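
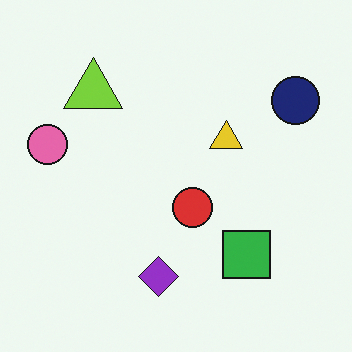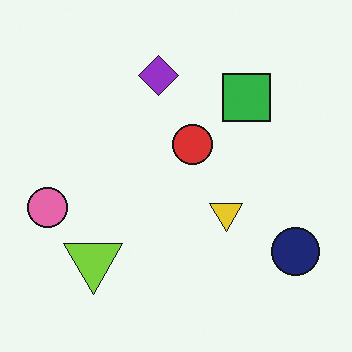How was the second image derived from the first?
The second image is the first flipped vertically (top ↔ bottom).

The purple diamond is in the bottom of the first image and the top of the second — shapes on opposite sides of the horizontal midline have swapped in a mirror flip.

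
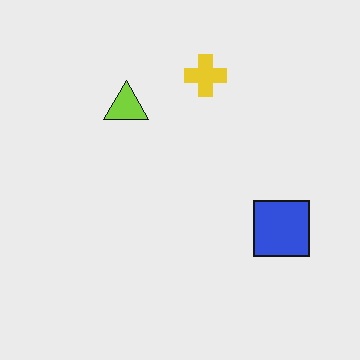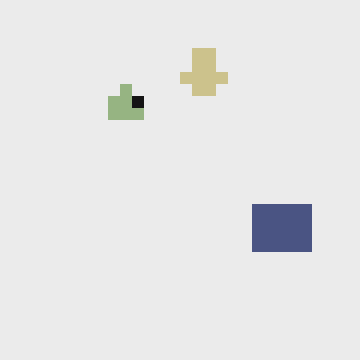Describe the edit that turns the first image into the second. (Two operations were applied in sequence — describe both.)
This is the original image heavily desaturated, then heavily pixelated into large blocks.

All colors are more muted and greyish — a global saturation change. Shapes are reduced to large square blocks; fine edges and outlines are lost — a downscale-then-upscale (mosaic) effect.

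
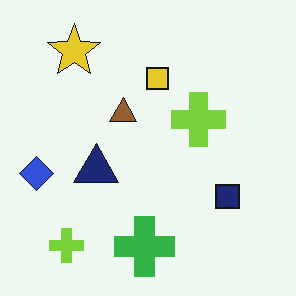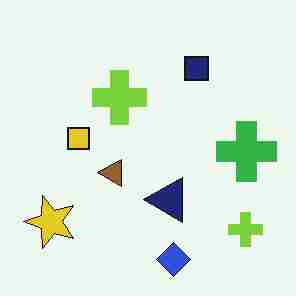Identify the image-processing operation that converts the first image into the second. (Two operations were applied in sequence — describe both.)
Rotated 90° counter-clockwise, then degraded with heavy JPEG compression.

The yellow star sits in the top-left of the first image and the bottom-left of the second — consistent with a whole-image 90° counter-clockwise rotation. Blocky 8×8 compression artifacts appear around shape edges and the flat background shows ringing — characteristic JPEG degradation.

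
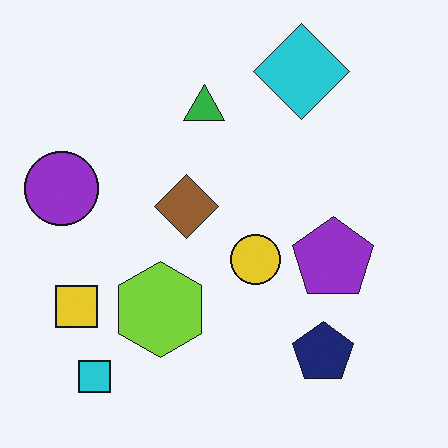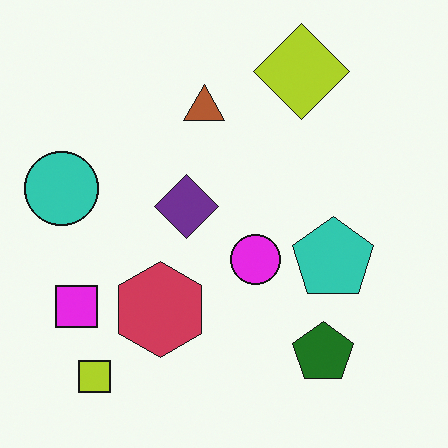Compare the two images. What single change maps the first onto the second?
The image was hue-shifted by a large amount.

Every shape's color has rotated by the same amount around the hue wheel — a uniform hue shift.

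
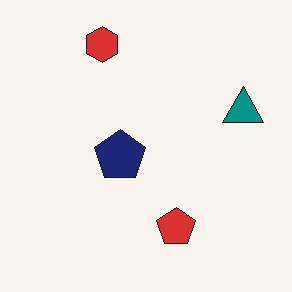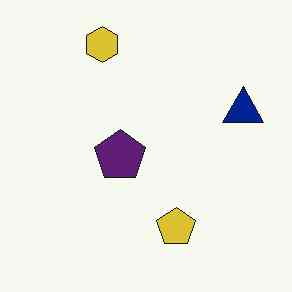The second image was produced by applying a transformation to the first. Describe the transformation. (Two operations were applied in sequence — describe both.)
The transformation is: hue-shifted by a small amount, then JPEG-compressed with visible artifacts.

Every shape's color has rotated by the same amount around the hue wheel — a uniform hue shift. Blocky 8×8 compression artifacts appear around shape edges and the flat background shows ringing — characteristic JPEG degradation.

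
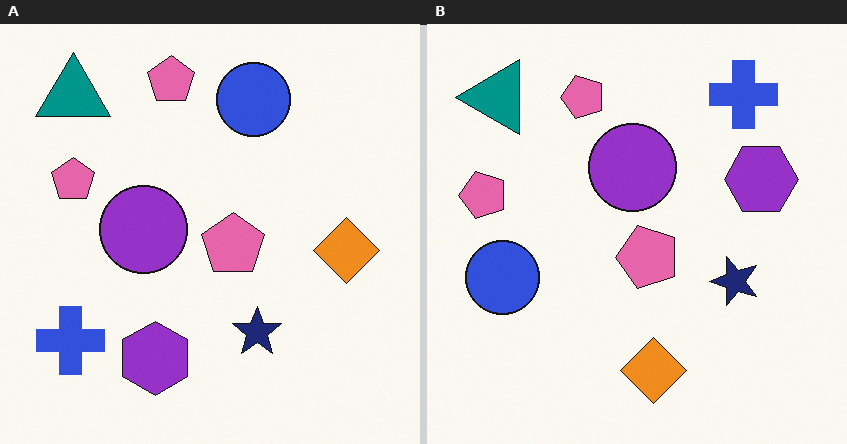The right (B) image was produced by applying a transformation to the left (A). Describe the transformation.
Transposed (reflected across the top-left ↔ bottom-right diagonal).

Shapes have swapped their row and column positions — what was in the top-right is now in the bottom-left — a diagonal reflection.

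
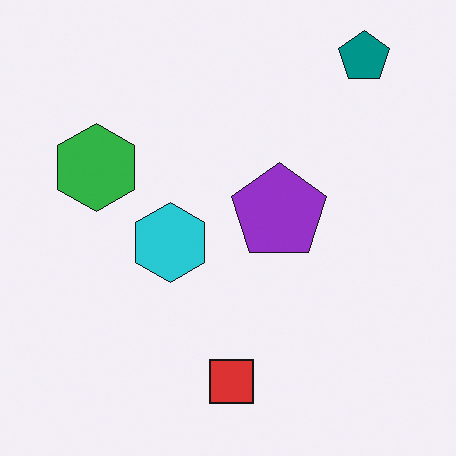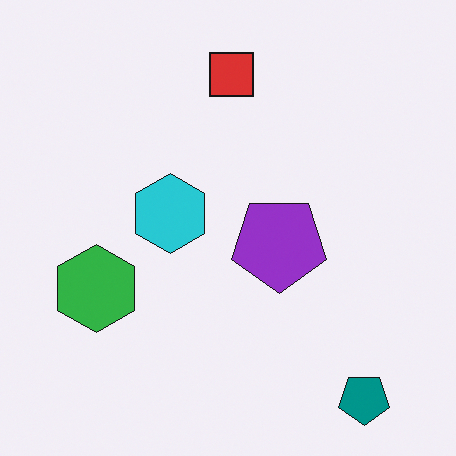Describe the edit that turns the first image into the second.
This is the original image flipped vertically (top ↔ bottom).

The teal pentagon is in the top-right of the first image and the bottom-right of the second — shapes on opposite sides of the horizontal midline have swapped in a mirror flip.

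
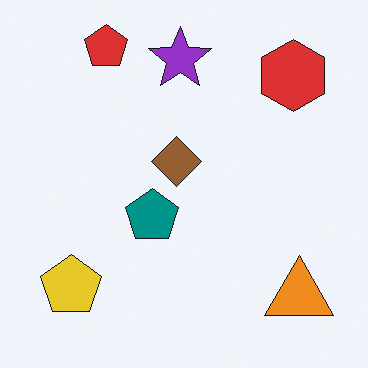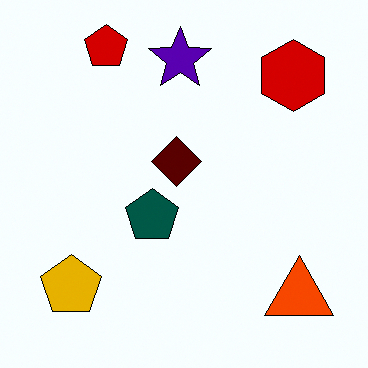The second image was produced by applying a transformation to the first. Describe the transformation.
Boosted in contrast.

Tones are pushed away from mid-grey across the whole image — a global contrast change.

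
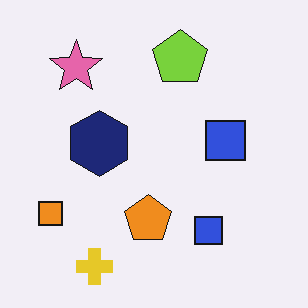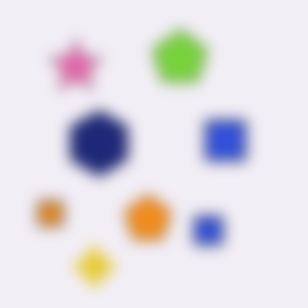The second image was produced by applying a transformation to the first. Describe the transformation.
It was heavily blurred.

Shape edges and outlines are uniformly softened across the whole image.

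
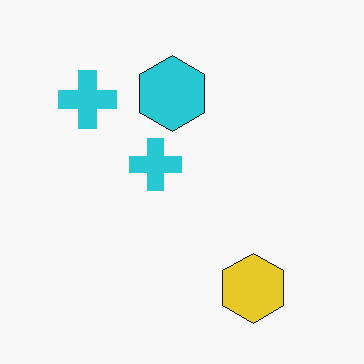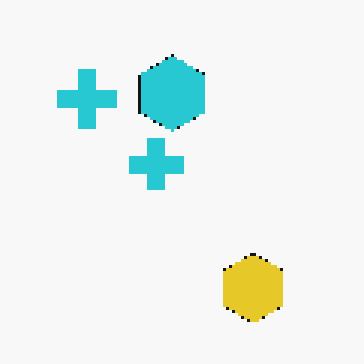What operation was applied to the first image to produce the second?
The image was lightly pixelated (a mild mosaic effect).

Shapes are reduced to large square blocks; fine edges and outlines are lost — a downscale-then-upscale (mosaic) effect.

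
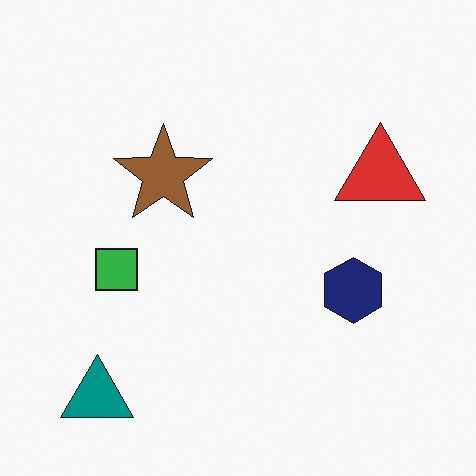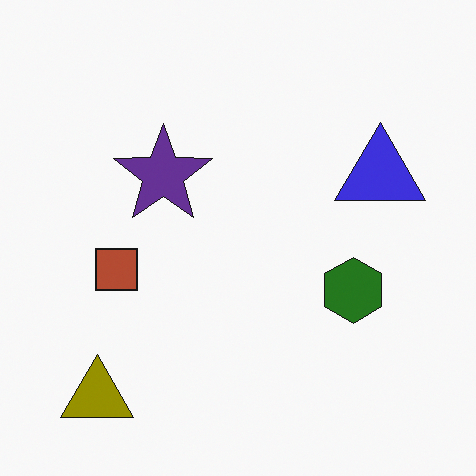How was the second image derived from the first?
Hue-shifted through roughly half the color wheel.

Every shape's color has rotated by the same amount around the hue wheel — a uniform hue shift.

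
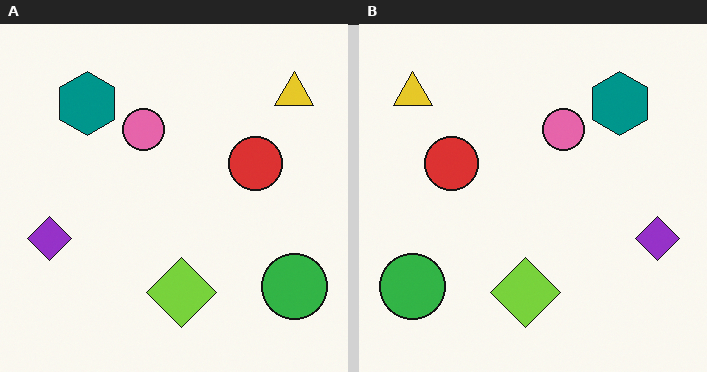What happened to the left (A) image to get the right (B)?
It was flipped horizontally (left ↔ right).

The purple diamond is in the left of the left (A) image and the right of the right (B) — shapes on opposite sides of the vertical midline have swapped in a mirror flip.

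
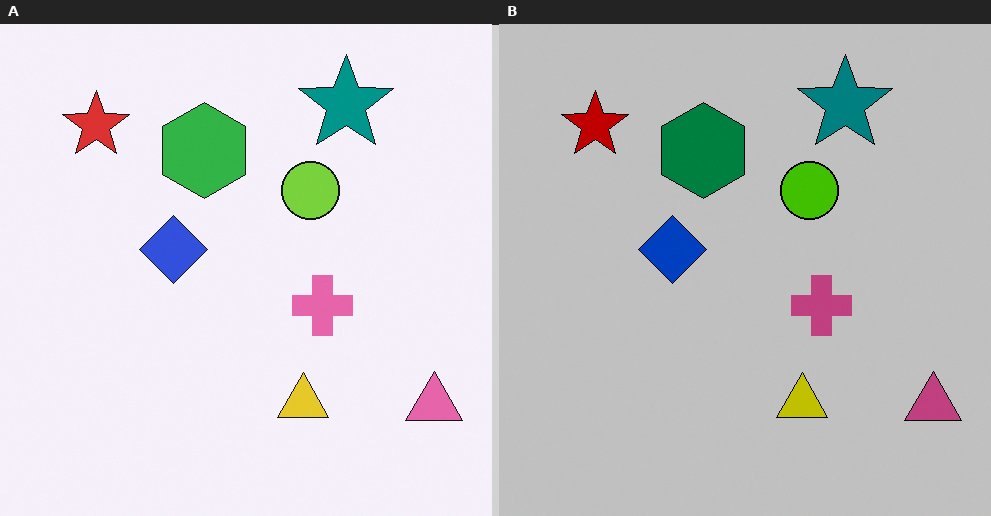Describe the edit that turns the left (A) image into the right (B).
The right (B) image is the left (A) aggressively posterized.

Each flat color has snapped to a coarser quantized level — most visibly, the near-white background has dropped to a flat grey.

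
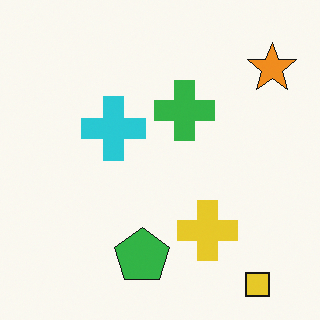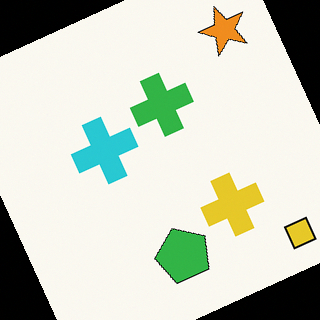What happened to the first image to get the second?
This is the original image rotated counter-clockwise by a moderate amount.

Every shape is tilted by the same angle and the image corners show triangular fill wedges — a whole-image rotation by a non-right angle.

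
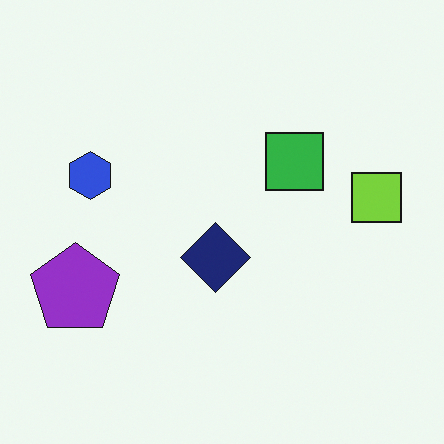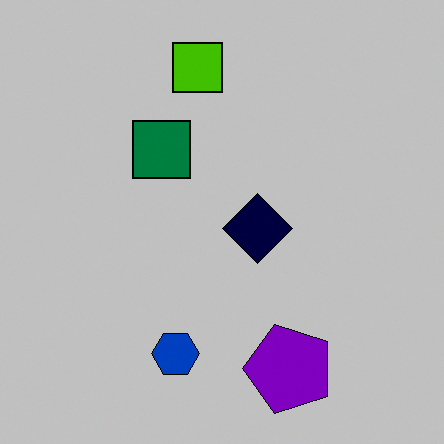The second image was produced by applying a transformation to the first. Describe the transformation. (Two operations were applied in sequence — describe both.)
This is the original image aggressively posterized, then rotated 90° counter-clockwise.

Each flat color has snapped to a coarser quantized level — most visibly, the near-white background has dropped to a flat grey. The purple pentagon sits in the left of the first image and the bottom of the second — consistent with a whole-image 90° counter-clockwise rotation.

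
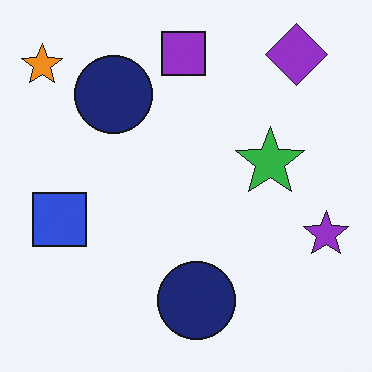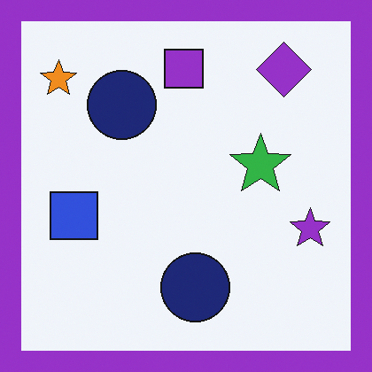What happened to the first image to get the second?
The image was framed with a purple border.

A solid purple frame runs around the edge of the second image, with the content slightly shrunk inside it.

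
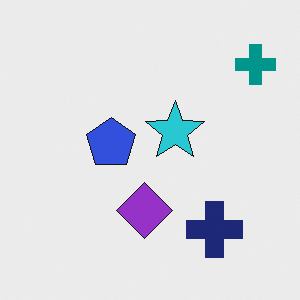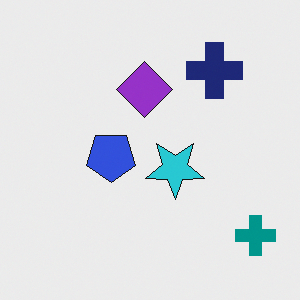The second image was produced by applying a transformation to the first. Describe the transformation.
The transformation is: flipped vertically (top ↔ bottom).

The teal cross is in the top-right of the first image and the bottom-right of the second — shapes on opposite sides of the horizontal midline have swapped in a mirror flip.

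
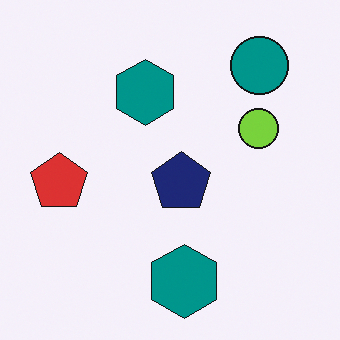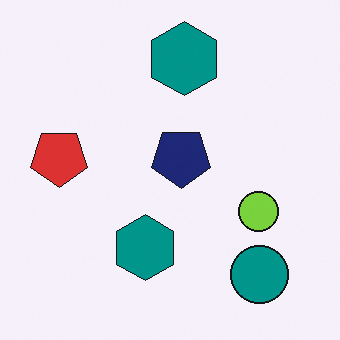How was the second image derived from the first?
This is the original image flipped vertically (top ↔ bottom).

The teal circle is in the top-right of the first image and the bottom-right of the second — shapes on opposite sides of the horizontal midline have swapped in a mirror flip.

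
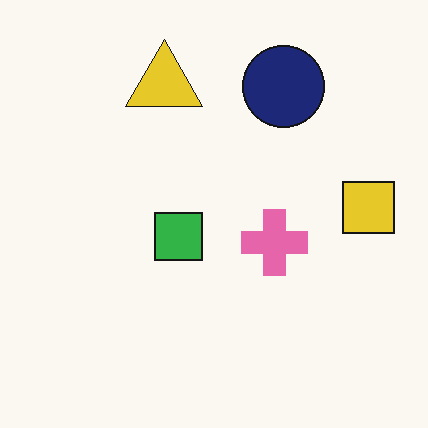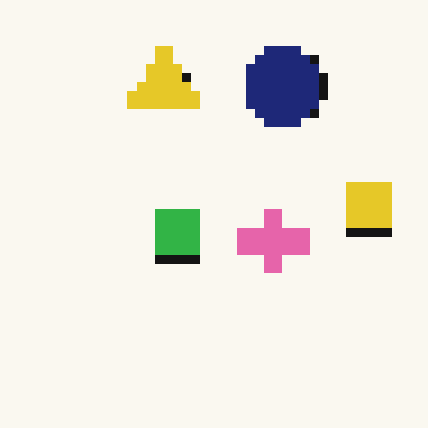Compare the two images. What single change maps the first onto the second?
The second image is the first coarsely pixelated.

Shapes are reduced to large square blocks; fine edges and outlines are lost — a downscale-then-upscale (mosaic) effect.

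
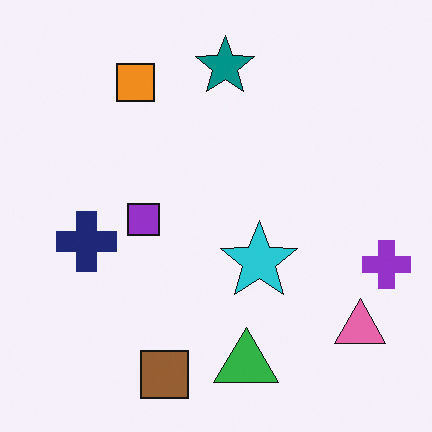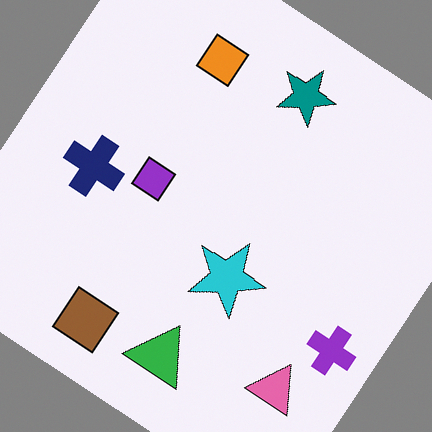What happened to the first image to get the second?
The second image is the first rotated clockwise by a large amount — several tens of degrees.

Every shape is tilted by the same angle and the image corners show triangular fill wedges — a whole-image rotation by a non-right angle.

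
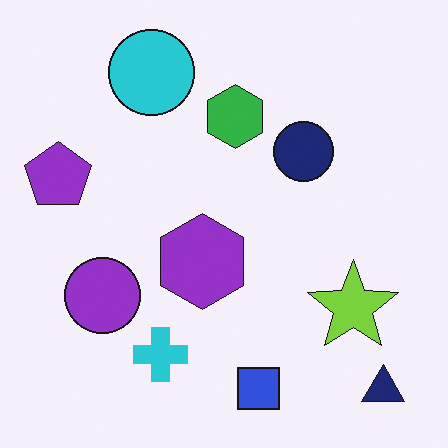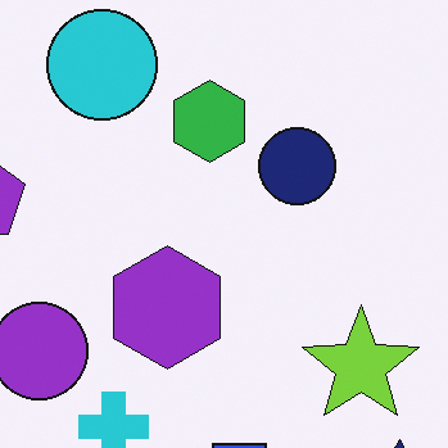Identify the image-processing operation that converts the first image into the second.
This is the original image cropped to a modestly smaller region and rescaled.

The visible shapes are larger and the field of view is narrower; shapes near the original edges may be partly or wholly outside the frame — a crop-and-rescale.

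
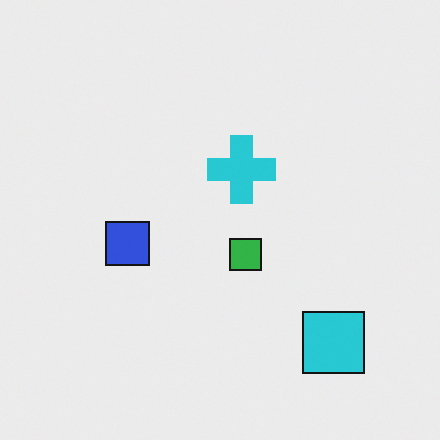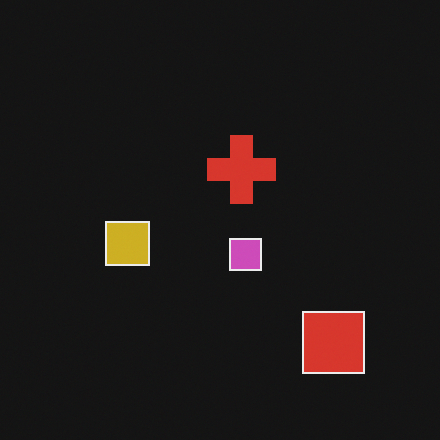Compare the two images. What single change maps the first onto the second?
Color-inverted (negative).

The light background has become dark and every shape's color is its complement — a photographic negative.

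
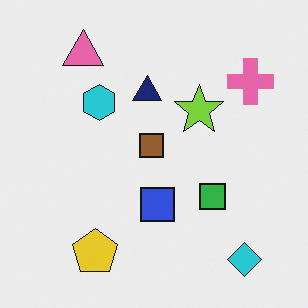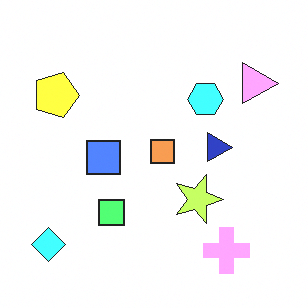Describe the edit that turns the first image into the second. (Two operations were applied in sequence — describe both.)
This is the original image rotated 90° clockwise, then brightened a lot.

The cyan diamond sits in the bottom-right of the first image and the bottom-left of the second — consistent with a whole-image 90° clockwise rotation. Every pixel — background and shapes alike — is uniformly brightened.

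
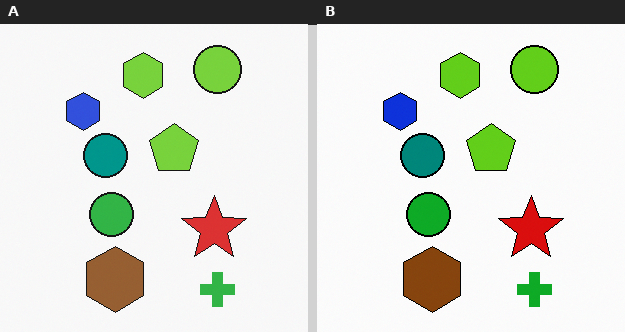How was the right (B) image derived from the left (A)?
The transformation is: given slightly increased contrast.

Tones are pushed away from mid-grey across the whole image — a global contrast change.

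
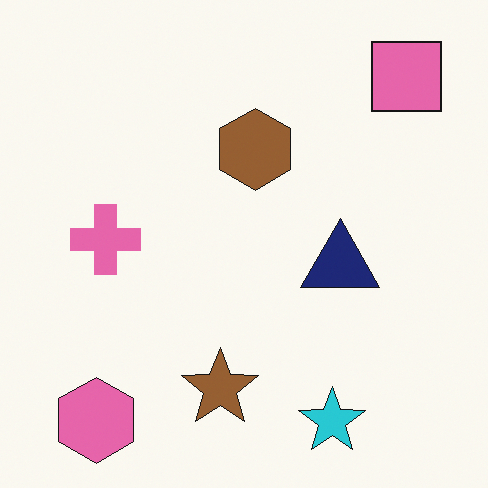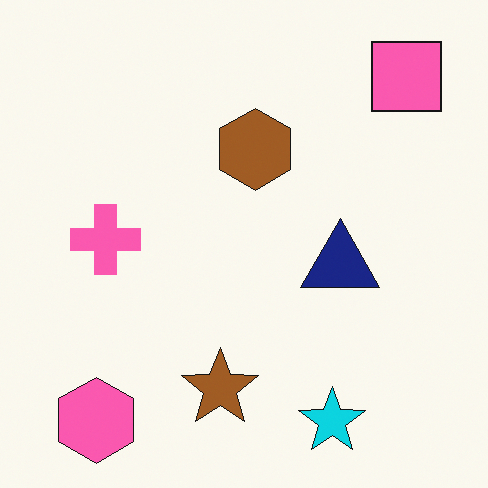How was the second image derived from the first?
The second image is the first slightly oversaturated.

All colors are more vivid — a global saturation change.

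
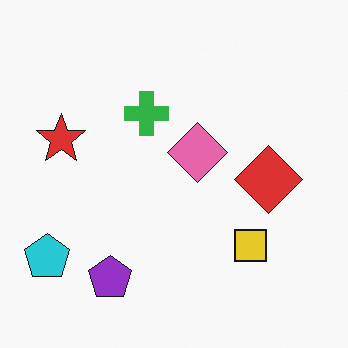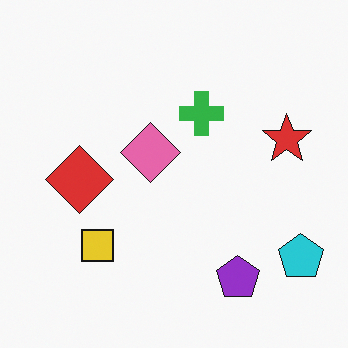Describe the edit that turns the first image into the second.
The second image is the first flipped horizontally (left ↔ right).

The cyan pentagon is in the bottom-left of the first image and the bottom-right of the second — shapes on opposite sides of the vertical midline have swapped in a mirror flip.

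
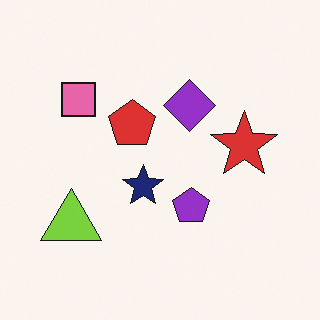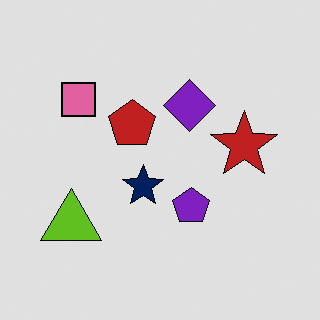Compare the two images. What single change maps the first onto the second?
The second image is the first posterized to a reduced palette.

Each flat color has snapped to a coarser quantized level — most visibly, the near-white background has dropped to a flat grey.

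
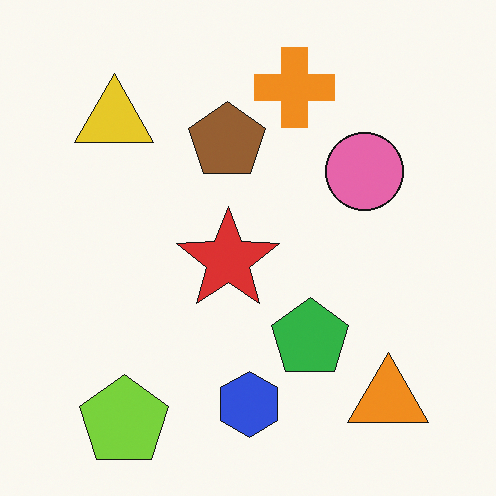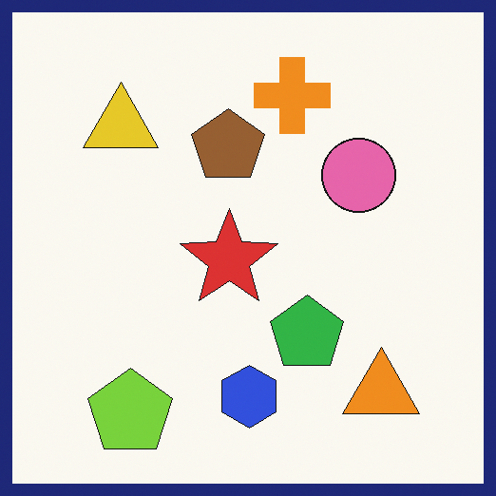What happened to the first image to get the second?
The transformation is: framed with a navy border.

A solid navy frame runs around the edge of the second image, with the content slightly shrunk inside it.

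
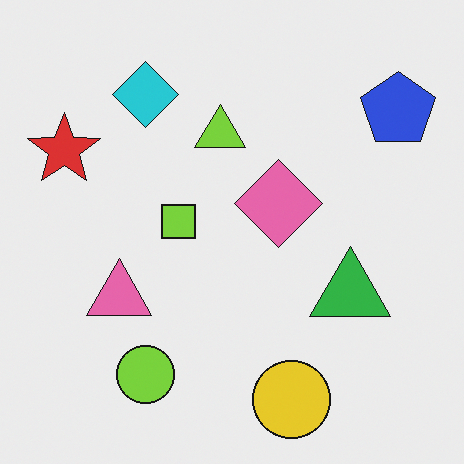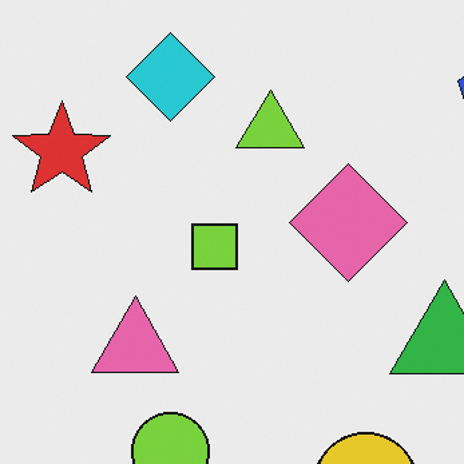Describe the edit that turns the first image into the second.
Cropped to a modestly smaller region and rescaled.

The visible shapes are larger and the field of view is narrower; shapes near the original edges may be partly or wholly outside the frame — a crop-and-rescale.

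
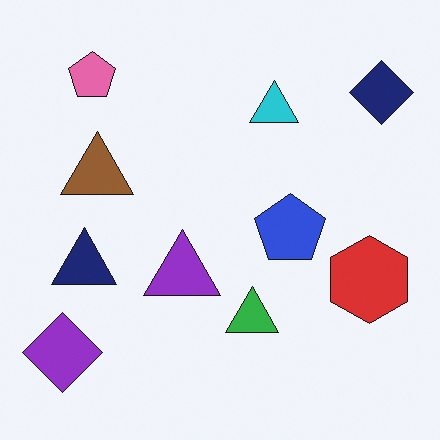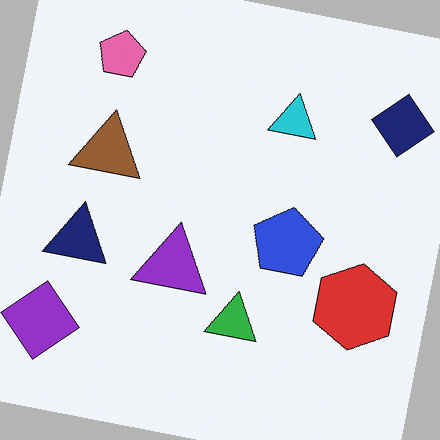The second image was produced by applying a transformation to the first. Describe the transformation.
The image was rotated clockwise by a few degrees.

Every shape is tilted by the same angle and the image corners show triangular fill wedges — a whole-image rotation by a non-right angle.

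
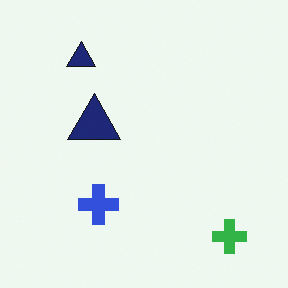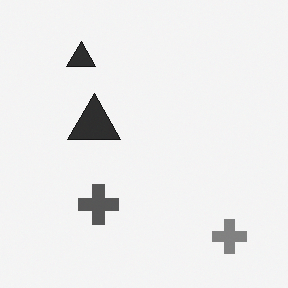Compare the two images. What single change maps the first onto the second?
Converted to grayscale.

All color is removed — every shape is now a shade of grey.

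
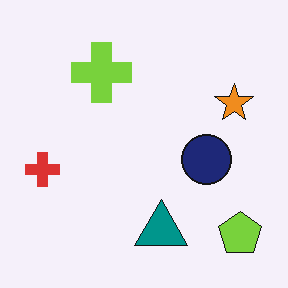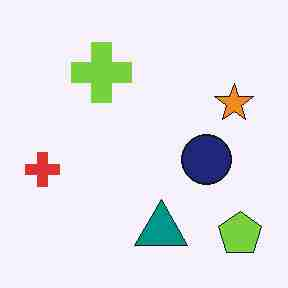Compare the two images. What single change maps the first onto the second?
It was heavily JPEG-compressed with obvious blocking artifacts.

Blocky 8×8 compression artifacts appear around shape edges and the flat background shows ringing — characteristic JPEG degradation.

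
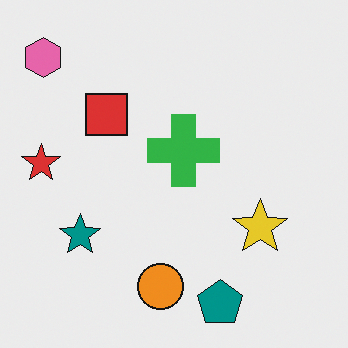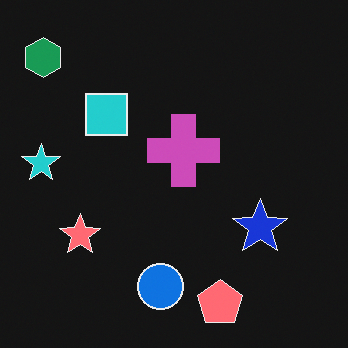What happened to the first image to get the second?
The second image is the first color-inverted (negative).

The light background has become dark and every shape's color is its complement — a photographic negative.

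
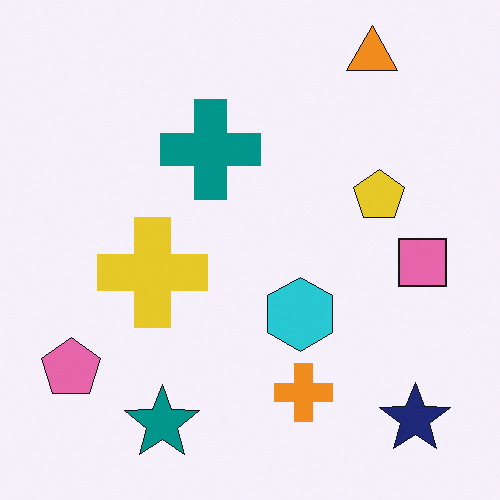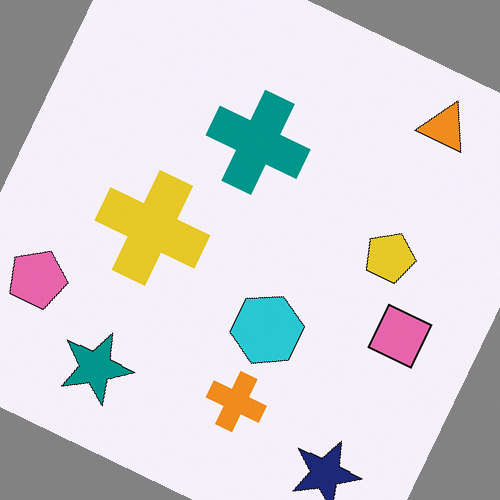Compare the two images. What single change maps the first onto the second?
This is the original image rotated clockwise by a clearly visible amount.

Every shape is tilted by the same angle and the image corners show triangular fill wedges — a whole-image rotation by a non-right angle.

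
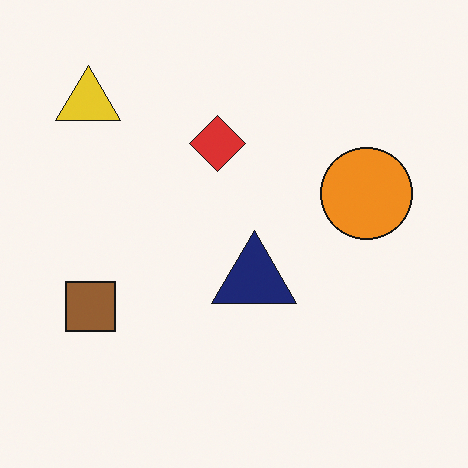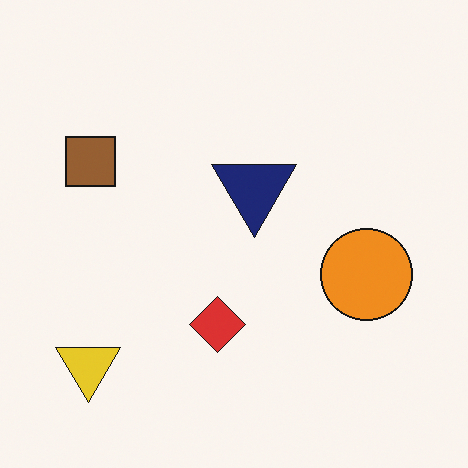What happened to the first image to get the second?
It was flipped vertically (top ↔ bottom).

The yellow triangle is in the top-left of the first image and the bottom-left of the second — shapes on opposite sides of the horizontal midline have swapped in a mirror flip.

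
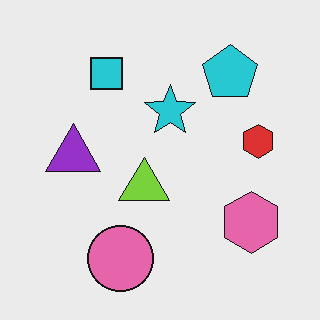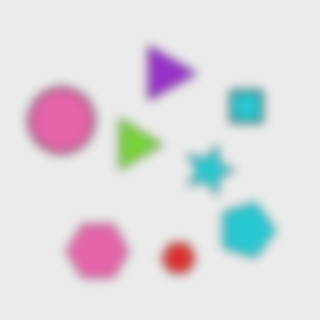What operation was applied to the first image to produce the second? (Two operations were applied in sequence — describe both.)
The second image is the first rotated 90° clockwise, then strongly gaussian-blurred.

The cyan pentagon sits in the top-right of the first image and the bottom-right of the second — consistent with a whole-image 90° clockwise rotation. Shape edges and outlines are uniformly softened across the whole image.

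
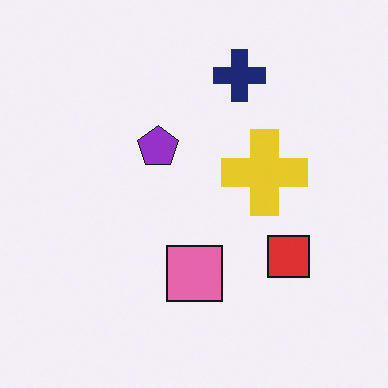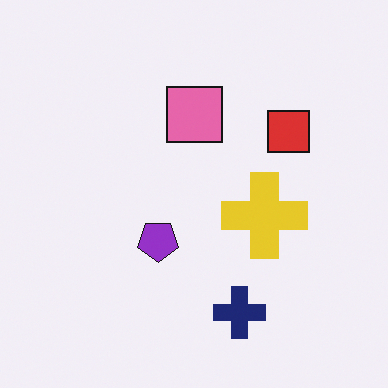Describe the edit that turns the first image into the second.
The image was flipped vertically (top ↔ bottom).

The navy cross is in the top of the first image and the bottom of the second — shapes on opposite sides of the horizontal midline have swapped in a mirror flip.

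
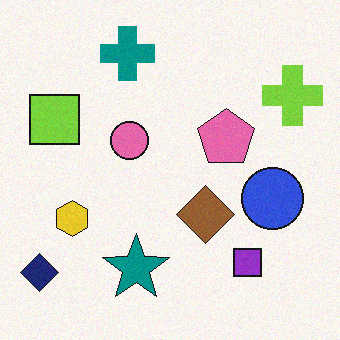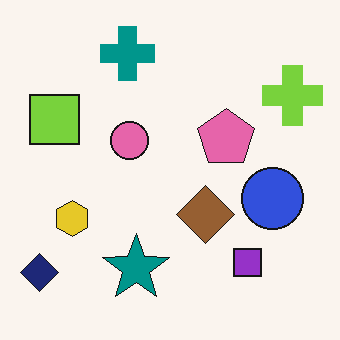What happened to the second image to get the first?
This is the original image degraded with light additive noise.

Random speckle covers the whole image, including the flat background.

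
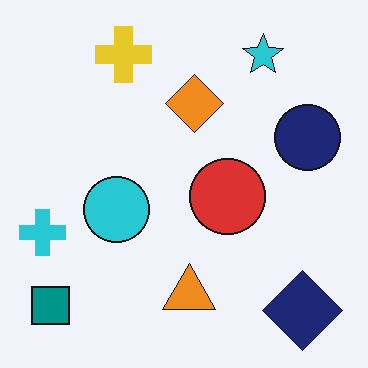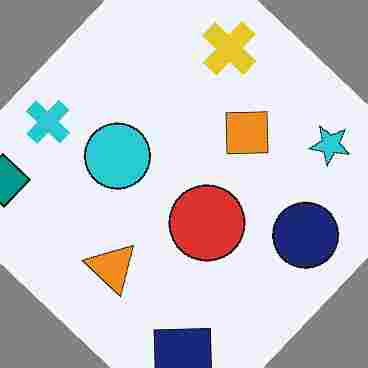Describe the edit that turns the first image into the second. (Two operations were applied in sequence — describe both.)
The image was rotated clockwise by a large amount — several tens of degrees, then heavily JPEG-compressed with obvious blocking artifacts.

Every shape is tilted by the same angle and the image corners show triangular fill wedges — a whole-image rotation by a non-right angle. Blocky 8×8 compression artifacts appear around shape edges and the flat background shows ringing — characteristic JPEG degradation.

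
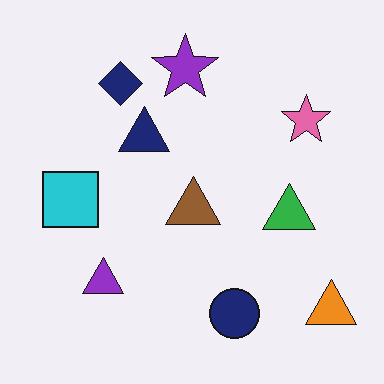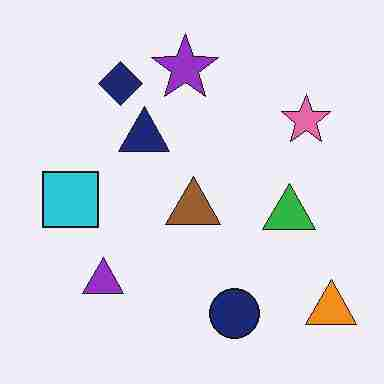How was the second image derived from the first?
The image was degraded with heavy JPEG compression.

Blocky 8×8 compression artifacts appear around shape edges and the flat background shows ringing — characteristic JPEG degradation.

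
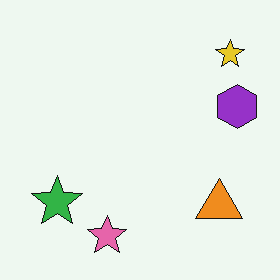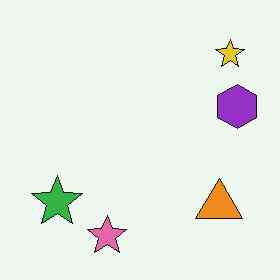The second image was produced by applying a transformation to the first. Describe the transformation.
The second image is the first given moderate JPEG compression.

Blocky 8×8 compression artifacts appear around shape edges and the flat background shows ringing — characteristic JPEG degradation.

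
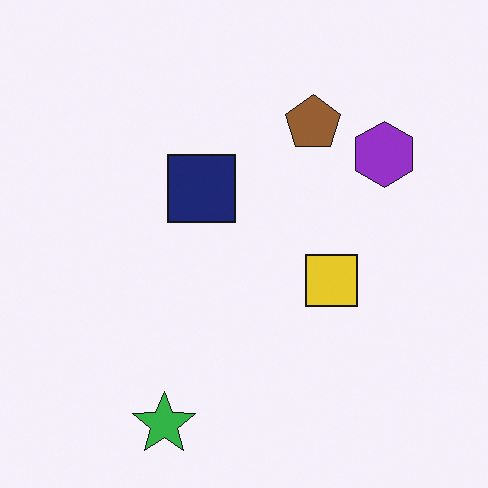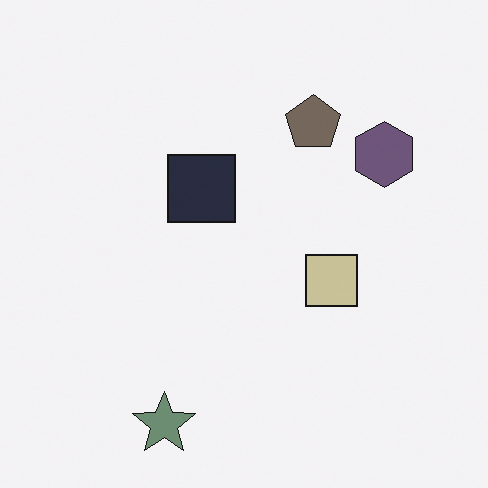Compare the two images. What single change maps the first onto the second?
This is the original image made much more muted (saturation change).

All colors are more muted and greyish — a global saturation change.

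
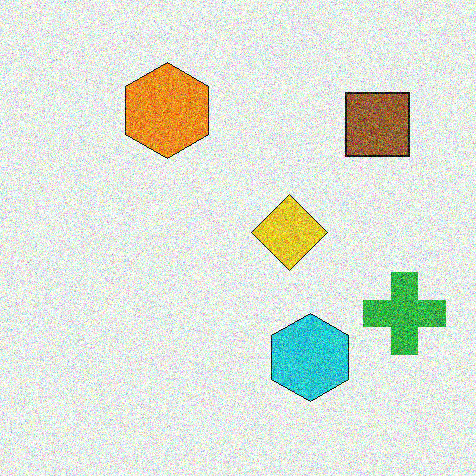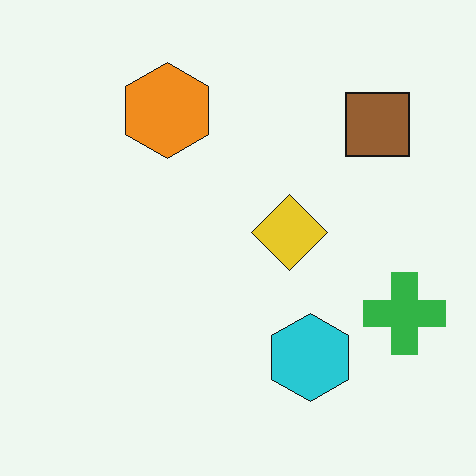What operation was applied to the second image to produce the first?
This is the original image degraded with heavy additive noise.

Random speckle covers the whole image, including the flat background.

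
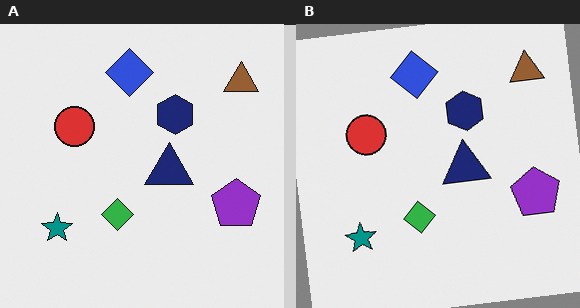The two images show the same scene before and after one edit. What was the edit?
The transformation is: rotated counter-clockwise by a few degrees.

Every shape is tilted by the same angle and the image corners show triangular fill wedges — a whole-image rotation by a non-right angle.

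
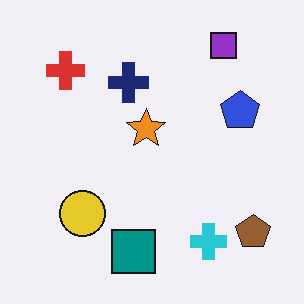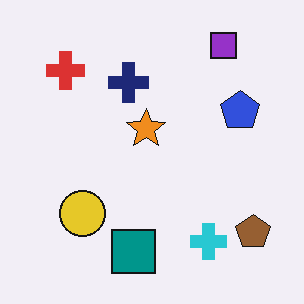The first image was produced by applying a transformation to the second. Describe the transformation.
The image was JPEG-compressed with visible artifacts.

Blocky 8×8 compression artifacts appear around shape edges and the flat background shows ringing — characteristic JPEG degradation.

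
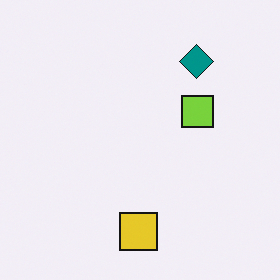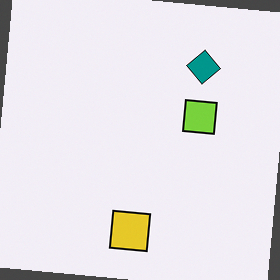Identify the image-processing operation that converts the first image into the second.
It was rotated clockwise by a slight angle.

Every shape is tilted by the same angle and the image corners show triangular fill wedges — a whole-image rotation by a non-right angle.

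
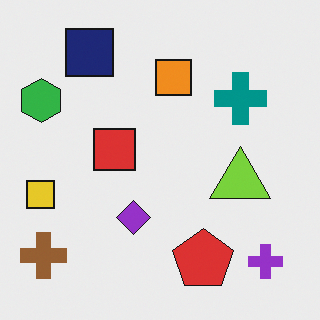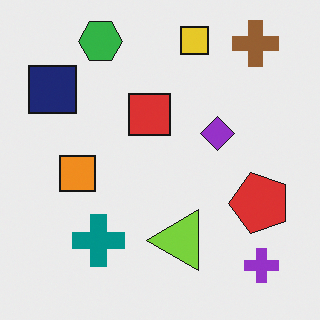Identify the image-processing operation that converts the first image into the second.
Transposed (reflected across the top-left ↔ bottom-right diagonal).

Shapes have swapped their row and column positions — what was in the top-right is now in the bottom-left — a diagonal reflection.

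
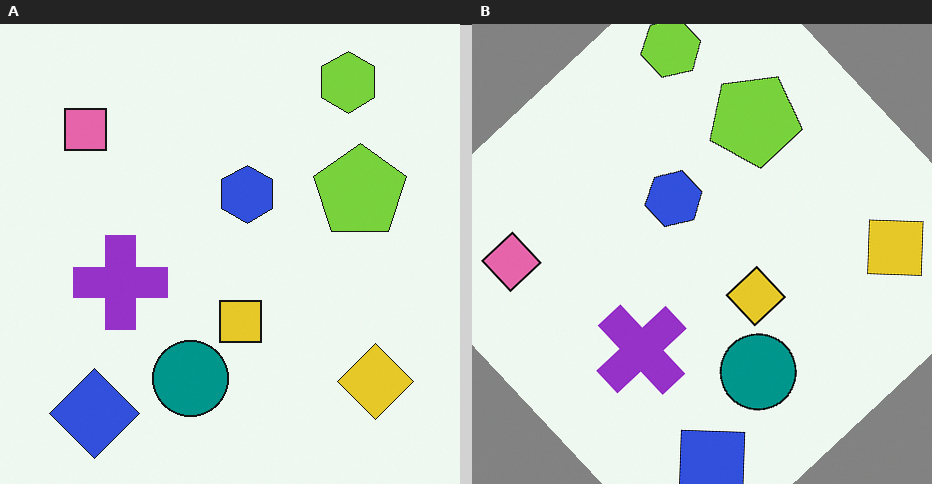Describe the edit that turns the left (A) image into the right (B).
The image was rotated counter-clockwise by a large amount — several tens of degrees.

Every shape is tilted by the same angle and the image corners show triangular fill wedges — a whole-image rotation by a non-right angle.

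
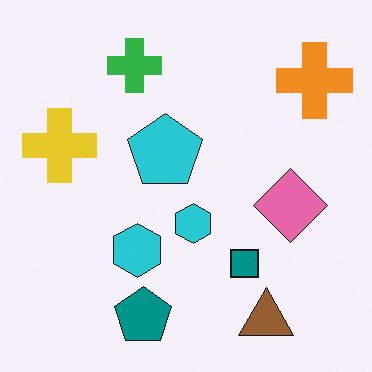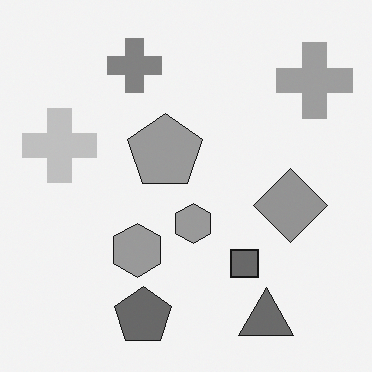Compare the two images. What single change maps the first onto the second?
The image was converted to grayscale.

All color is removed — every shape is now a shade of grey.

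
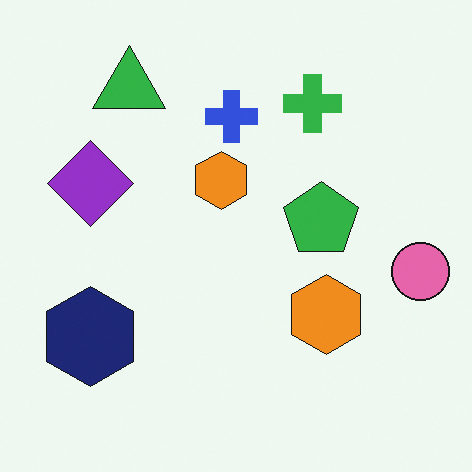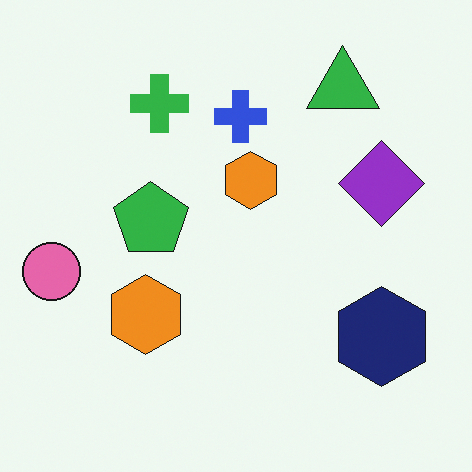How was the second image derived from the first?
The image was flipped horizontally (left ↔ right).

The pink circle is in the right of the first image and the left of the second — shapes on opposite sides of the vertical midline have swapped in a mirror flip.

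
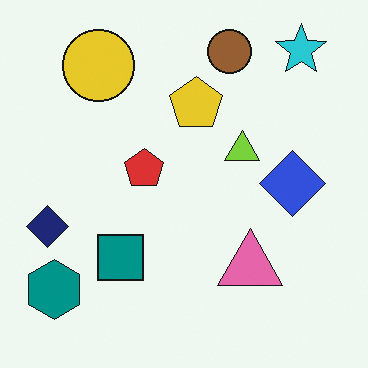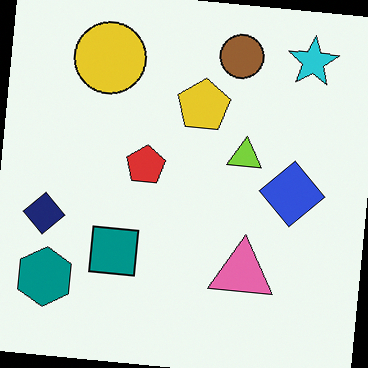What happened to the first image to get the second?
The image was rotated clockwise by a small amount.

Every shape is tilted by the same angle and the image corners show triangular fill wedges — a whole-image rotation by a non-right angle.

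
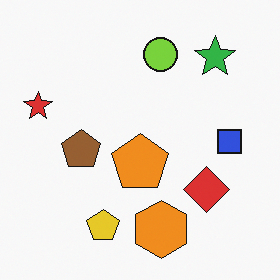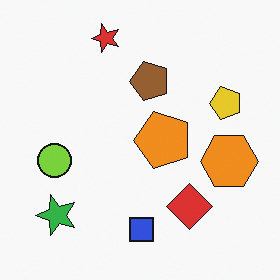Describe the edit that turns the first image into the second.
The transformation is: transposed (reflected across the top-left ↔ bottom-right diagonal).

Shapes have swapped their row and column positions — what was in the top-right is now in the bottom-left — a diagonal reflection.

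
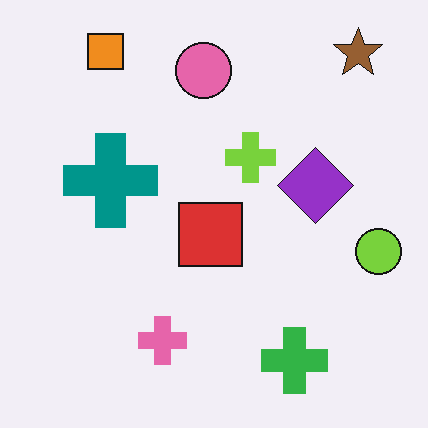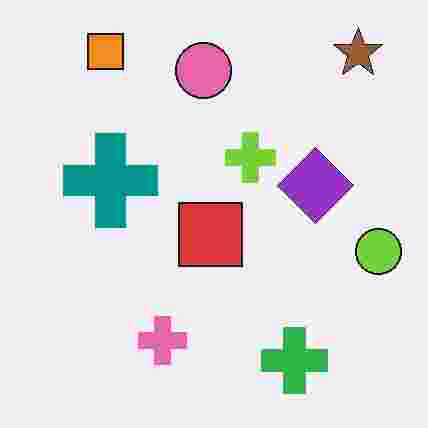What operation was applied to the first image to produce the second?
This is the original image degraded with heavy JPEG compression.

Blocky 8×8 compression artifacts appear around shape edges and the flat background shows ringing — characteristic JPEG degradation.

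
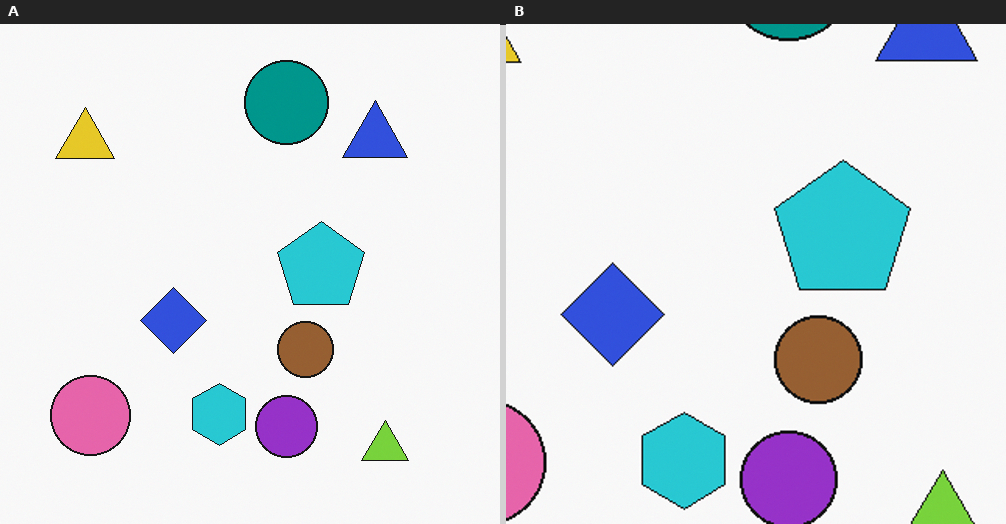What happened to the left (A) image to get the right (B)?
The transformation is: cropped to a modestly smaller region and rescaled.

The visible shapes are larger and the field of view is narrower; shapes near the original edges may be partly or wholly outside the frame — a crop-and-rescale.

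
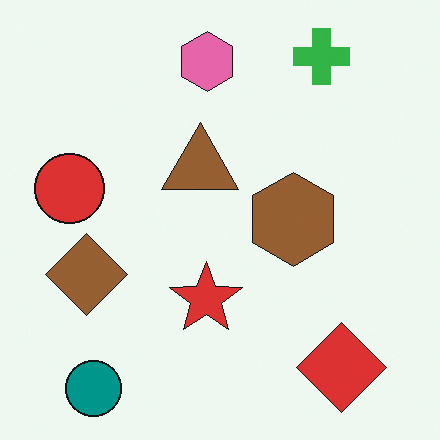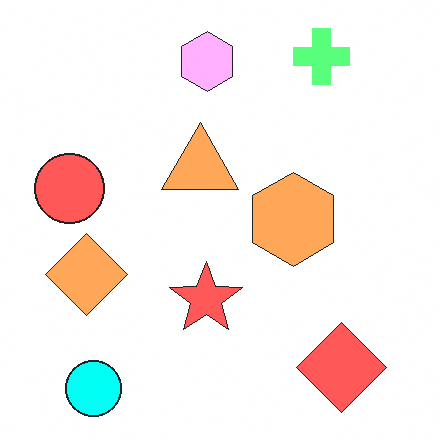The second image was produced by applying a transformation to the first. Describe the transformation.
The image was noticeably brightened.

Every pixel — background and shapes alike — is uniformly brightened.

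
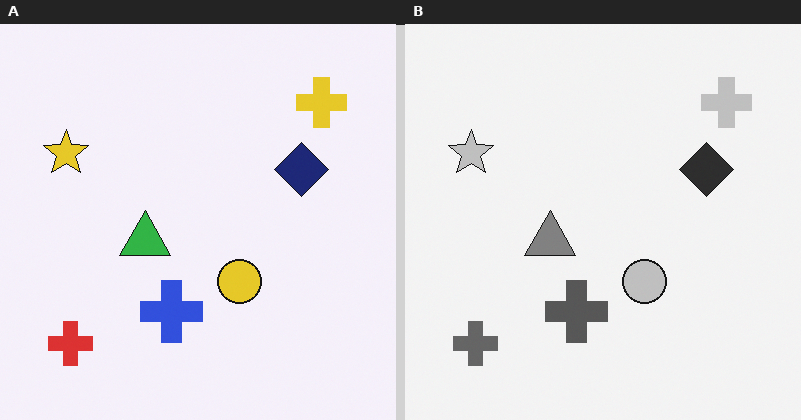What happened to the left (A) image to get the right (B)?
The right (B) image is the left (A) converted to grayscale.

All color is removed — every shape is now a shade of grey.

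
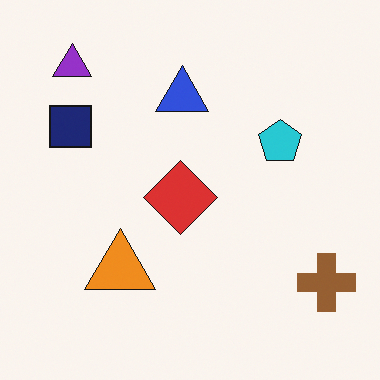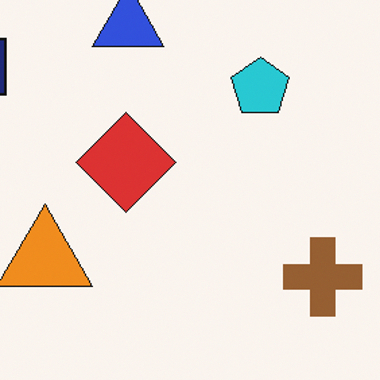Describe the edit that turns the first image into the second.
It was cropped to a modestly smaller region and rescaled.

The visible shapes are larger and the field of view is narrower; shapes near the original edges may be partly or wholly outside the frame — a crop-and-rescale.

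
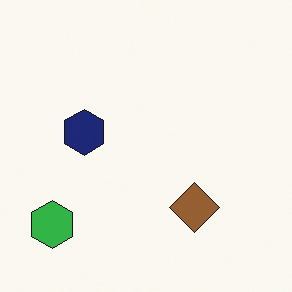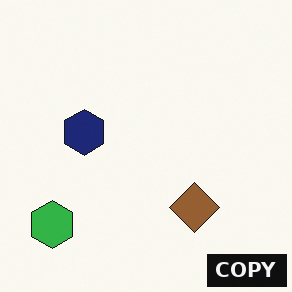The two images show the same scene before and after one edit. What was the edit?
It was watermarked with the text "COPY" in the lower-right corner.

A dark label reading "COPY" appears in the lower-right corner.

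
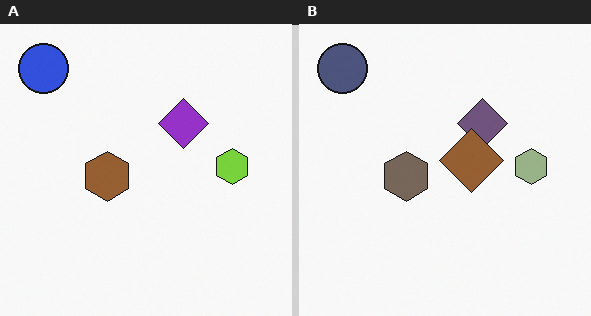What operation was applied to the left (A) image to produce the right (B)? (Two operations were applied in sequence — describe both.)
Made much more muted (saturation change), then overlaid with an additional brown diamond.

All colors are more muted and greyish — a global saturation change. A brown diamond appears in the right (B) image that is absent from the left (A).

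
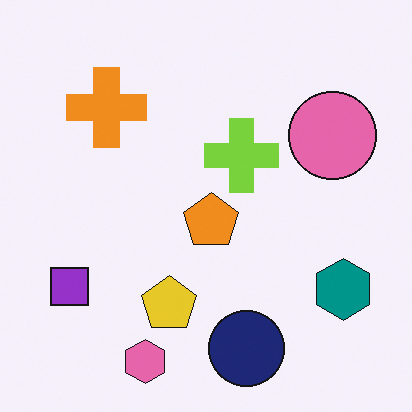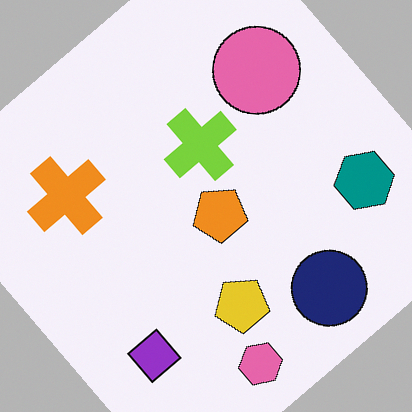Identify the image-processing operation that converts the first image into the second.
Rotated counter-clockwise by a large amount — several tens of degrees.

Every shape is tilted by the same angle and the image corners show triangular fill wedges — a whole-image rotation by a non-right angle.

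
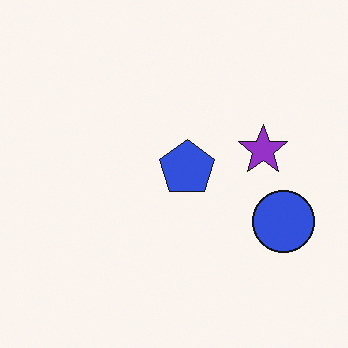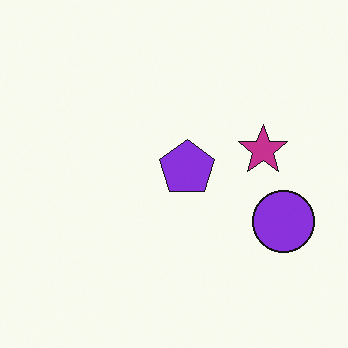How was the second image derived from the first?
The second image is the first hue-shifted by a small amount.

Every shape's color has rotated by the same amount around the hue wheel — a uniform hue shift.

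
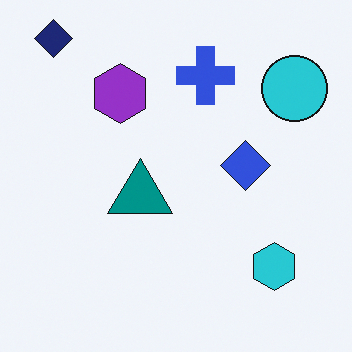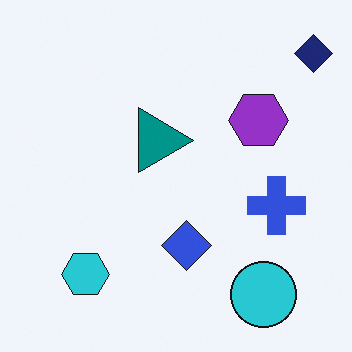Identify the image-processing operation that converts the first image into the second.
The second image is the first rotated 90° clockwise.

The navy diamond sits in the top-left of the first image and the top-right of the second — consistent with a whole-image 90° clockwise rotation.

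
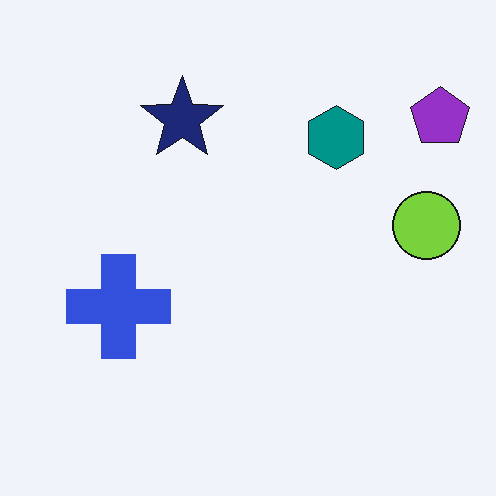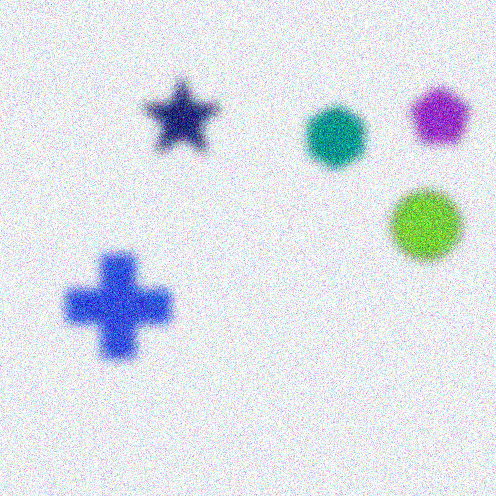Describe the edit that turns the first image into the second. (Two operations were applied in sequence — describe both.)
This is the original image strongly gaussian-blurred, then degraded with heavy additive noise.

Shape edges and outlines are uniformly softened across the whole image. Random speckle covers the whole image, including the flat background.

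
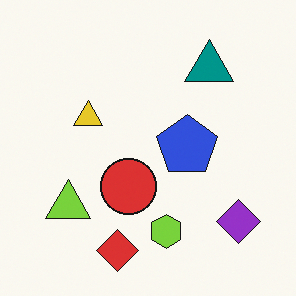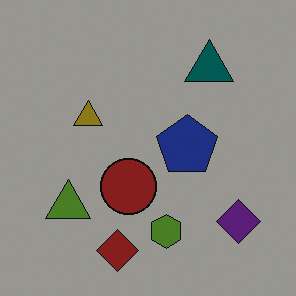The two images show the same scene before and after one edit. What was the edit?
It was darkened a lot.

Every pixel — background and shapes alike — is uniformly darkened.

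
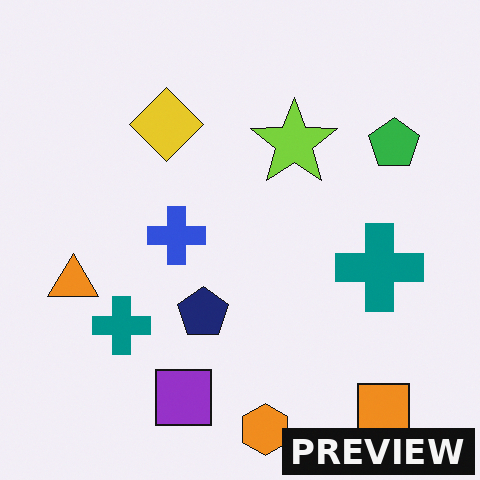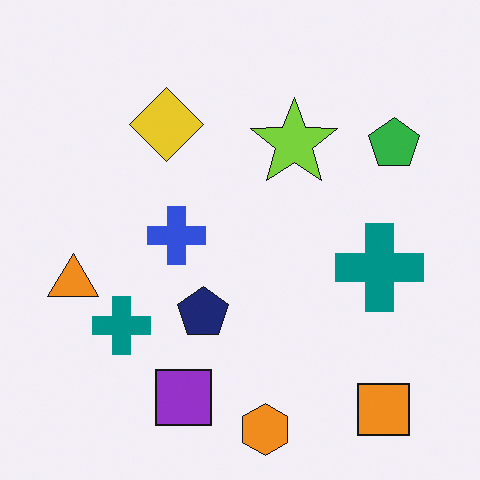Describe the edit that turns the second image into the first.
The first image is the second watermarked with the text "PREVIEW" in the lower-right corner.

A dark label reading "PREVIEW" appears in the lower-right corner.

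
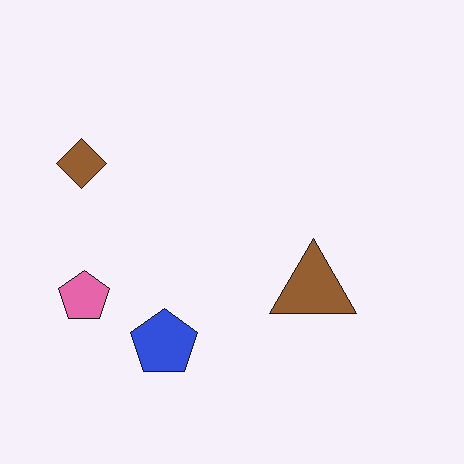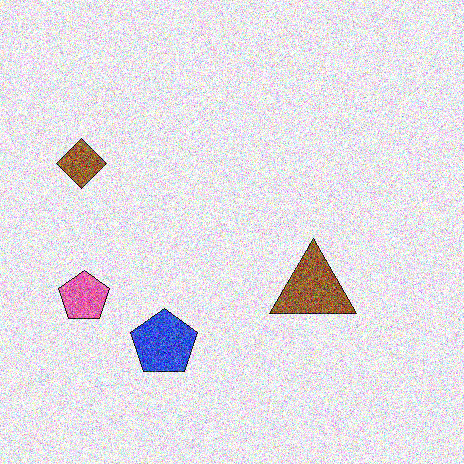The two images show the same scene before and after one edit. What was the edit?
Degraded with strong gaussian noise.

Random speckle covers the whole image, including the flat background.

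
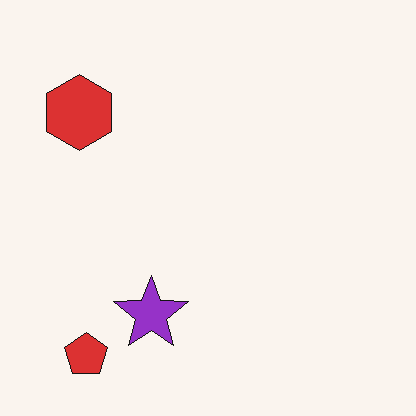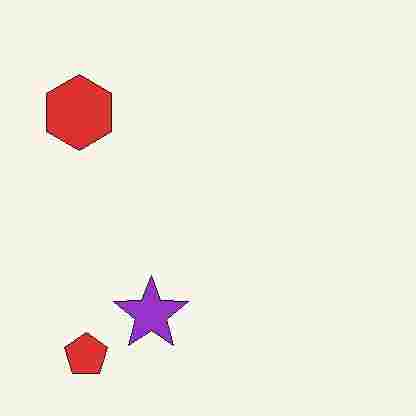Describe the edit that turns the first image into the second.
The image was heavily JPEG-compressed with obvious blocking artifacts.

Blocky 8×8 compression artifacts appear around shape edges and the flat background shows ringing — characteristic JPEG degradation.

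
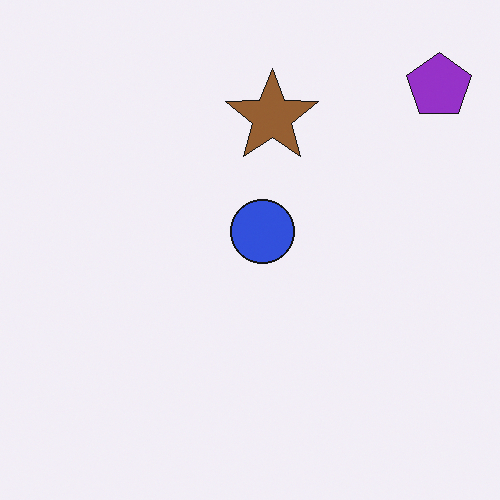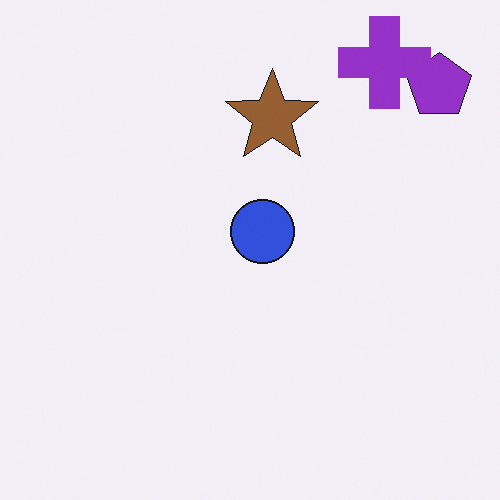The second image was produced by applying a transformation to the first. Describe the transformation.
The transformation is: overlaid with an additional purple cross.

A purple cross appears in the second image that is absent from the first.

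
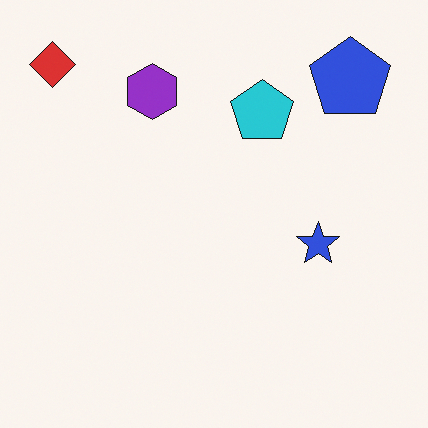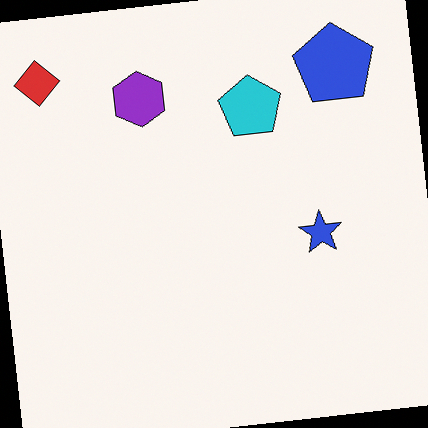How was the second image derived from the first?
The image was rotated counter-clockwise by a slight angle.

Every shape is tilted by the same angle and the image corners show triangular fill wedges — a whole-image rotation by a non-right angle.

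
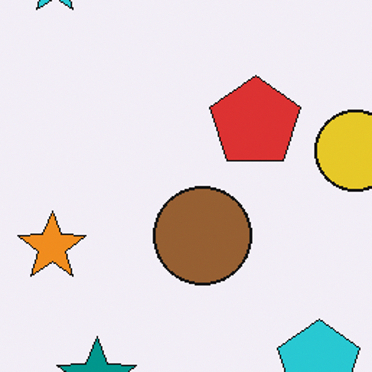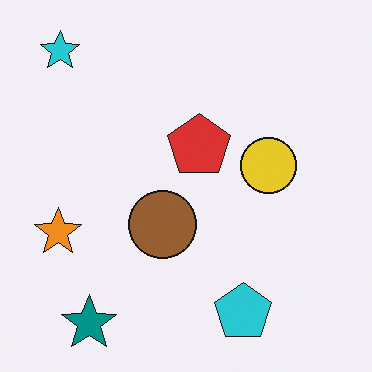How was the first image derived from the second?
This is the original image cropped slightly and scaled back up.

The visible shapes are larger and the field of view is narrower; shapes near the original edges may be partly or wholly outside the frame — a crop-and-rescale.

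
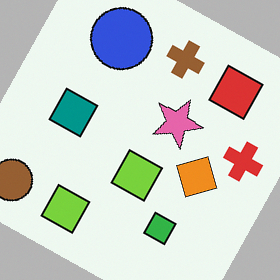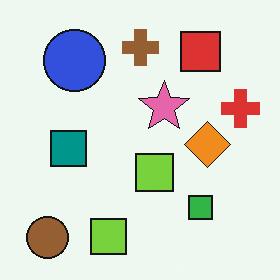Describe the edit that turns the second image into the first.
The image was rotated clockwise by a clearly visible amount.

Every shape is tilted by the same angle and the image corners show triangular fill wedges — a whole-image rotation by a non-right angle.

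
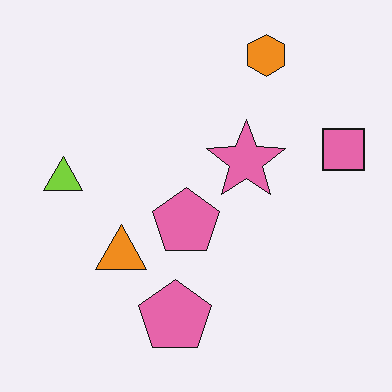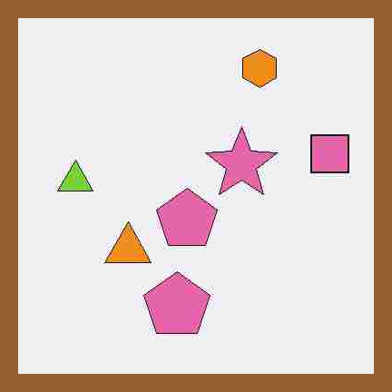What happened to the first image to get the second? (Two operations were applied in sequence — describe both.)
Heavily JPEG-compressed with obvious blocking artifacts, then framed with a brown border.

Blocky 8×8 compression artifacts appear around shape edges and the flat background shows ringing — characteristic JPEG degradation. A solid brown frame runs around the edge of the second image, with the content slightly shrunk inside it.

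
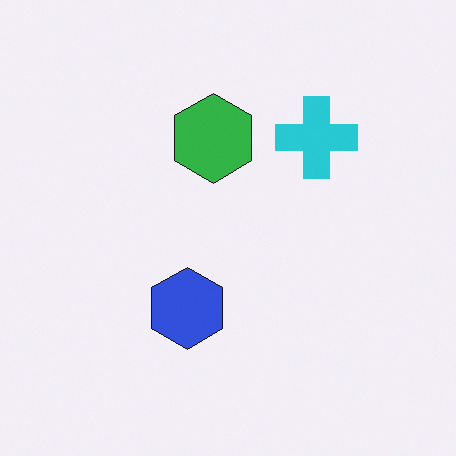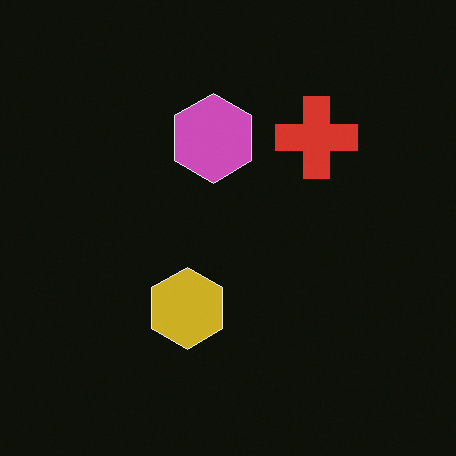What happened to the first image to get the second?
This is the original image color-inverted (negative).

The light background has become dark and every shape's color is its complement — a photographic negative.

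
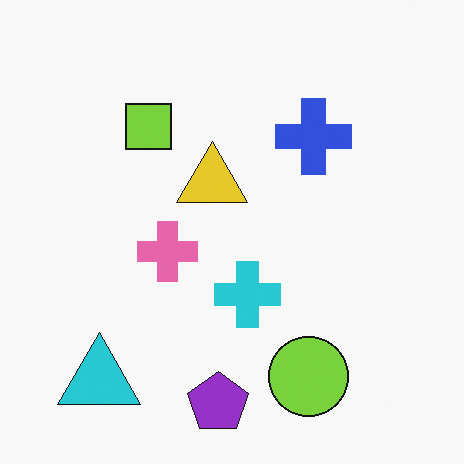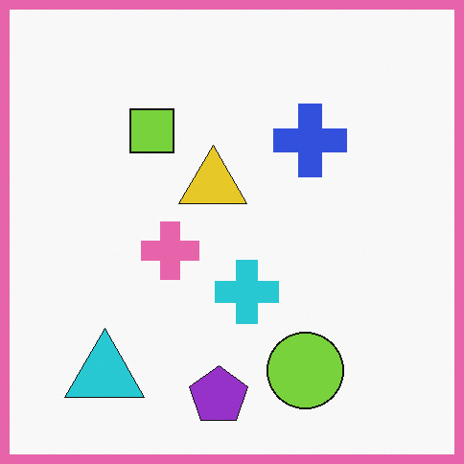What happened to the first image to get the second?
Framed with a pink border.

A solid pink frame runs around the edge of the second image, with the content slightly shrunk inside it.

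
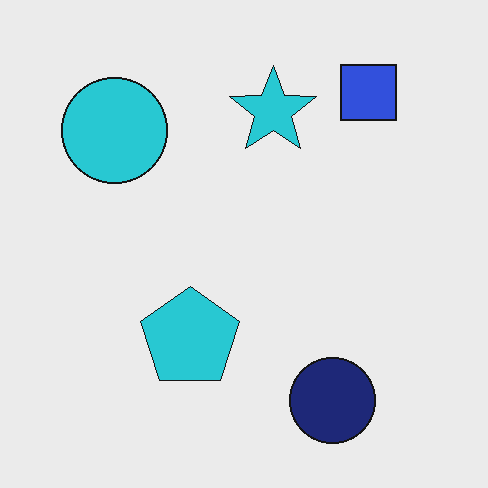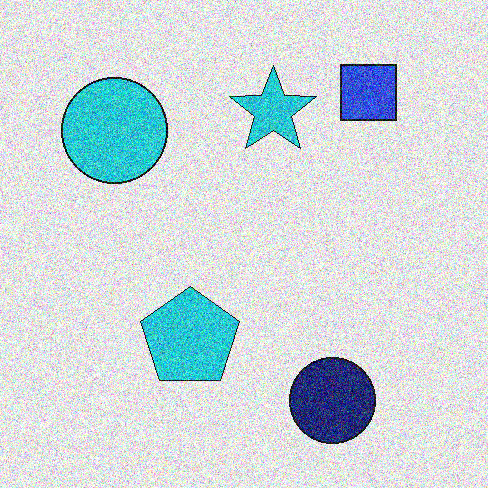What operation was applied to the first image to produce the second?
Degraded with a thick layer of grain.

Random speckle covers the whole image, including the flat background.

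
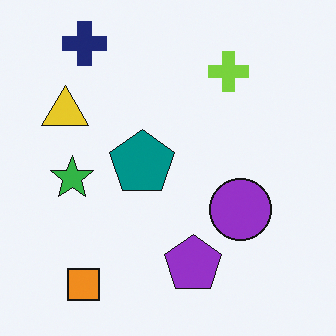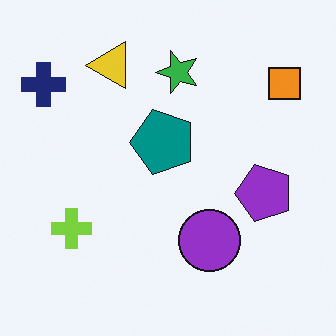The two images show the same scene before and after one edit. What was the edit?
The image was transposed (reflected across the top-left ↔ bottom-right diagonal).

Shapes have swapped their row and column positions — what was in the top-right is now in the bottom-left — a diagonal reflection.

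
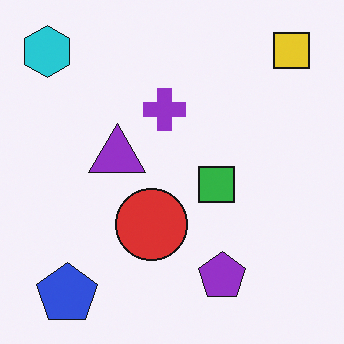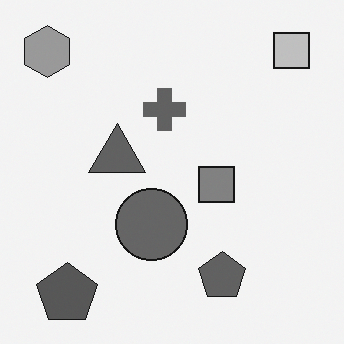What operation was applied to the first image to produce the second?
Converted to grayscale.

All color is removed — every shape is now a shade of grey.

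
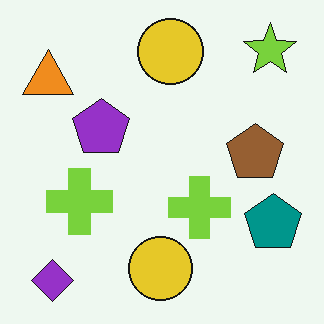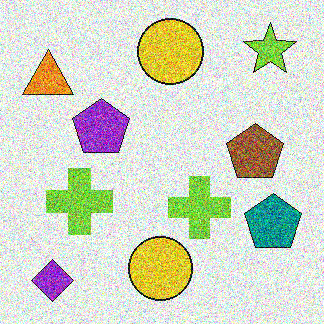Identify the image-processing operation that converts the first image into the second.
The image was degraded with heavy additive noise.

Random speckle covers the whole image, including the flat background.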